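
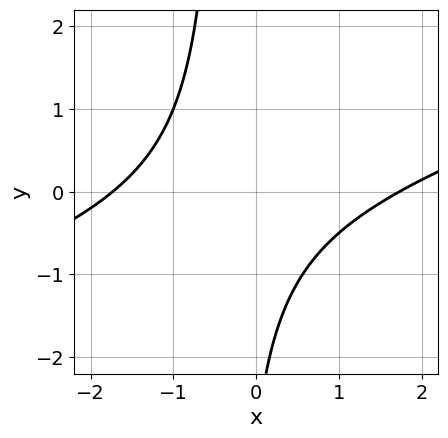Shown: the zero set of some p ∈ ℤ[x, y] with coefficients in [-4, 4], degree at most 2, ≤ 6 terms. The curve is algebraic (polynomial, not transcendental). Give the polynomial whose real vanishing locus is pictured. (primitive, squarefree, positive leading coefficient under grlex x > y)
(a) The degree is 2 — the shape is more complex than any degree-1 curve.
(b) Observable constraints: it misses every integer gridline on the y-axis.
(c) Assembling these constraints gives the stated polynomial.

x^2 - 3*x*y - y - 3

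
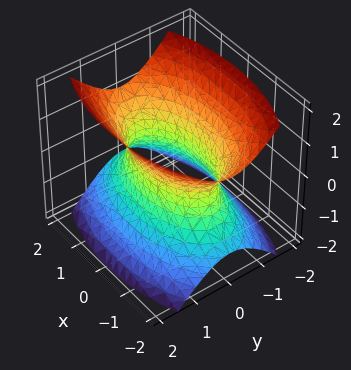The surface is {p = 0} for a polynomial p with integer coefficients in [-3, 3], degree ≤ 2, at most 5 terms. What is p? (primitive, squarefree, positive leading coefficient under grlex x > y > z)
(a) The degree is 2 — one connected sheet with a waist; a quadric.
(b) Symmetries: mirror symmetry y ↦ −y ⇒ only even powers of y; it's symmetric under z → −z, forcing even powers of z; mirror symmetry x ↦ −x ⇒ only even powers of x.
(c) Against the integer gridlines: no z-intercept at any integer in the box.
(d) Fitting integer coefficients to these (and the overall shape) gives p.

x^2 + 3*y^2 - 2*z^2 - 2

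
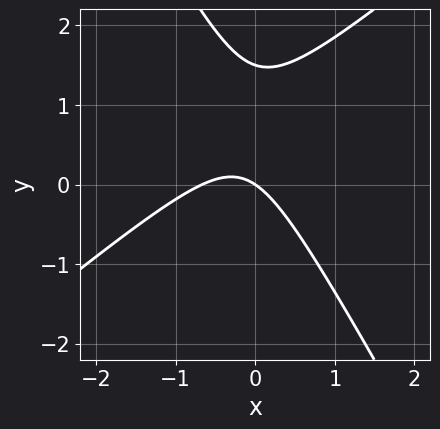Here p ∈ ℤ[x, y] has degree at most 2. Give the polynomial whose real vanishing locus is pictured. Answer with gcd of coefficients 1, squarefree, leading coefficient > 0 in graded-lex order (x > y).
3*x^2 - 2*x*y - 2*y^2 + 2*x + 3*y

The degree is 2 — a generic line meets the curve in up to 2 points.
From the axis intercepts and sections: one y-axis crossing is at y = 0; it meets the x-axis at x = 0 (among the integer gridlines).
Assembling these constraints gives the stated polynomial.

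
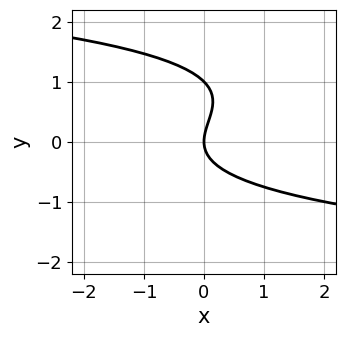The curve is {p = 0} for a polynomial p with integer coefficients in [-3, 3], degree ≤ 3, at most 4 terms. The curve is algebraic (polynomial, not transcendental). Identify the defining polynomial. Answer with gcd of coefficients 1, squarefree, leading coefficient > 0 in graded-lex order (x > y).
y^3 - y^2 + x

(a) Degree: no degree-2 curve has this shape, so deg p = 3.
(b) Against the integer gridlines: among the integer gridlines, it crosses the y-axis at y ∈ {0, 1}; it meets the x-axis at x = 0 (among the integer gridlines).
(c) Matching integer coefficients to the picture gives p.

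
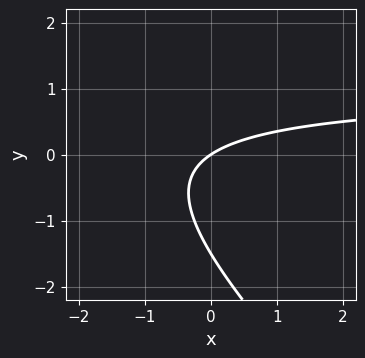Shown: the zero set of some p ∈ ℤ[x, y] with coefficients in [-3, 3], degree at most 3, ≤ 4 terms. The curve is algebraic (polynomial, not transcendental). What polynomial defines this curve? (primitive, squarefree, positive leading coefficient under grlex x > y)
1. The degree is 2 — no degree-1 curve has this shape.
2. From the axis intercepts and sections: it crosses the y-axis at the gridline y = 0; it meets the x-axis at x = 0 (among the integer gridlines).
3. Fitting integer coefficients to these (and the overall shape) gives p.

2*x*y + 2*y^2 - 2*x + 3*y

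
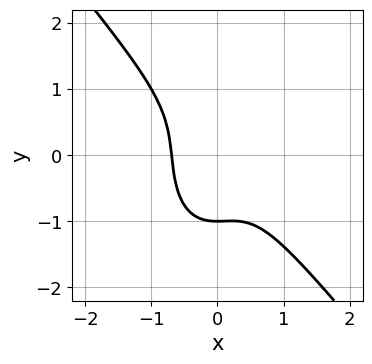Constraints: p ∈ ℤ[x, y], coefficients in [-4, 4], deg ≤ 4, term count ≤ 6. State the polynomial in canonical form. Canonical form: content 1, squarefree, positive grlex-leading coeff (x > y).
3*x^3 + x^2*y + y^3 + 1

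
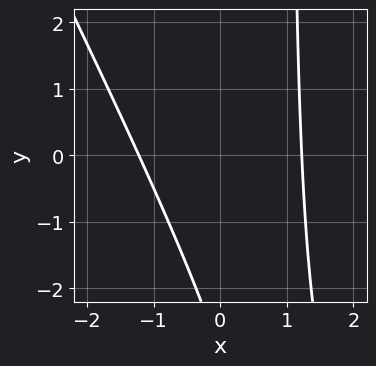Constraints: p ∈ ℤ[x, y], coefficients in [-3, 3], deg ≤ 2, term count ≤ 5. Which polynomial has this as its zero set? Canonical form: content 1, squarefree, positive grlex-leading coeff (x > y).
2*x^2 + x*y - y - 3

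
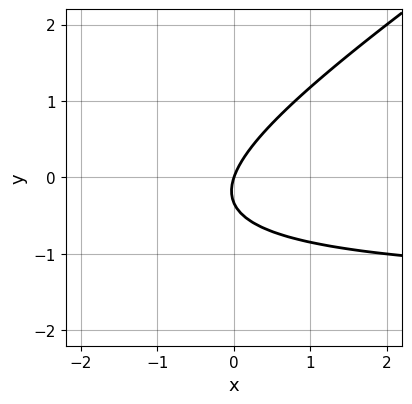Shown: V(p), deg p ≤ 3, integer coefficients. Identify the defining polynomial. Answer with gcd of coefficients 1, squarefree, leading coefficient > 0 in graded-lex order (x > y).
2*x*y - 3*y^2 + 3*x - y

First, the degree is 2 — the shape is more complex than any degree-1 curve.
Then, checking where it meets the axes: it crosses the x-axis at the gridline x = 0; it meets the y-axis at y = 0 (among the integer gridlines).
Finally, putting this together gives p.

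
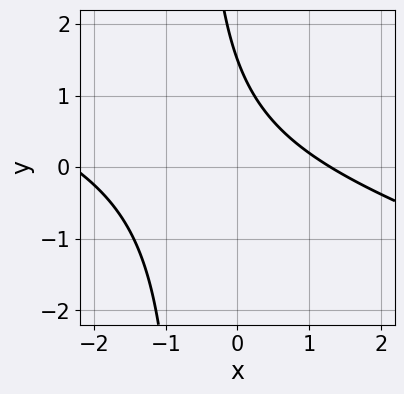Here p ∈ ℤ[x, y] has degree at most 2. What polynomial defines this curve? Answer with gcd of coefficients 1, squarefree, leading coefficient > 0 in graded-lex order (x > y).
x^2 + 3*x*y + x + 2*y - 3

Degree: the shape is more complex than any degree-1 curve, so deg p = 2.
The integer polynomial consistent with all of this is the stated p.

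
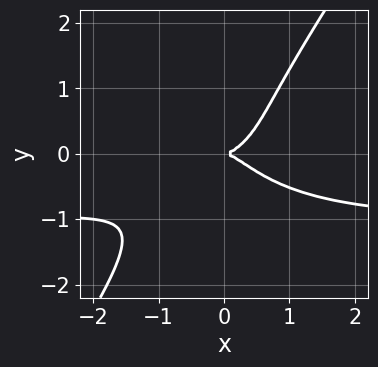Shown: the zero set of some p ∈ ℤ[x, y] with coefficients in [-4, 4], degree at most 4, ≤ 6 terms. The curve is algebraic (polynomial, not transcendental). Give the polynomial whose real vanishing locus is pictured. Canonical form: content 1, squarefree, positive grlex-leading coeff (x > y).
The degree is 4 — a generic line meets the curve in up to 4 points.
Observable constraints: it meets the y-axis at y = 0 (among the integer gridlines); it meets the x-axis at x = 0 (among the integer gridlines).
Together with the visible shape, these determine p as stated.

x^3*y + x*y^3 - y^4 + x^3 - y^2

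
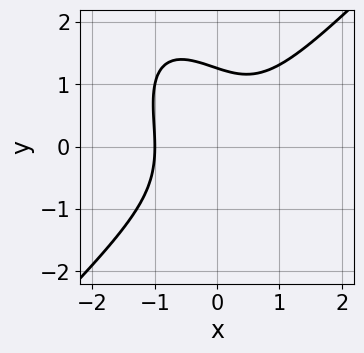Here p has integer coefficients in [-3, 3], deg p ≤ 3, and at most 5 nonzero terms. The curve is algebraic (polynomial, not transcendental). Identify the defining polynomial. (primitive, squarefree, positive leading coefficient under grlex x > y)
2*x^3 - x*y^2 - y^3 + 2

(a) Degree: no degree-2 curve has this shape, so deg p = 3.
(b) Against the integer gridlines: one x-axis crossing is at x = -1.
(c) Fitting integer coefficients to these (and the overall shape) gives p.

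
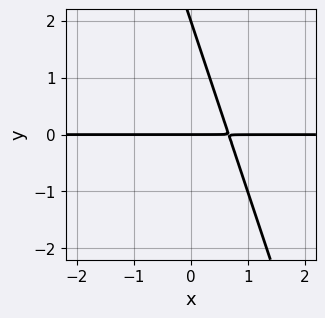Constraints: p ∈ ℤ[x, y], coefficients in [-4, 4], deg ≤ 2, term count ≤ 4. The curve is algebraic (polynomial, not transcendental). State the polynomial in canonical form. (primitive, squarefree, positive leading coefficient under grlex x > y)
3*x*y + y^2 - 2*y

1. deg p = 2.
2. Reading off the gridlines: the visible x-axis segment lies entirely on the curve; among the integer gridlines, it crosses the y-axis at y ∈ {0, 2}.
3. Matching integer coefficients to the picture gives p.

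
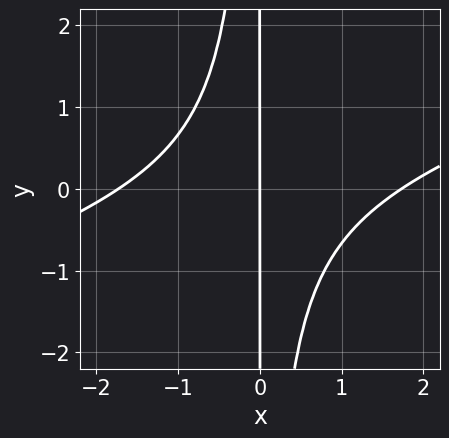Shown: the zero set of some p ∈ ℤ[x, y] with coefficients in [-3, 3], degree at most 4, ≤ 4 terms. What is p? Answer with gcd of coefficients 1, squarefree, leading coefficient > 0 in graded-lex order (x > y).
First, deg p = 3. The shape is more complex than any degree-2 curve.
Next, against the integer gridlines: every point of the y-axis in the box is on the curve; it meets the x-axis at x = 0 (among the integer gridlines).
Finally, together with the visible shape, these determine p as stated.

x^3 - 3*x^2*y - 3*x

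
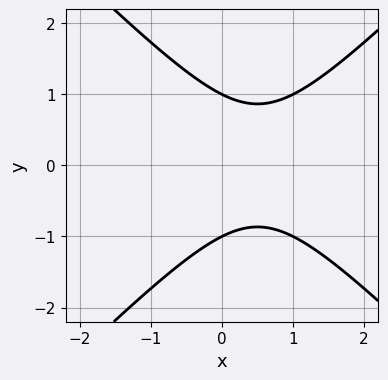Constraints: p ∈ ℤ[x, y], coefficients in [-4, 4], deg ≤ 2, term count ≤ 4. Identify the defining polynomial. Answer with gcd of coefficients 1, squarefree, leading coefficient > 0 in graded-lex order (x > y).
Degree: the shape is more complex than any degree-1 curve, so deg p = 2.
Symmetries: mirror symmetry y ↦ −y ⇒ only even powers of y.
Reading off the gridlines: among the integer gridlines, it crosses the y-axis at y ∈ {-1, 1}; no x-intercept at any integer in the box.
Matching integer coefficients to the picture gives p.

x^2 - y^2 - x + 1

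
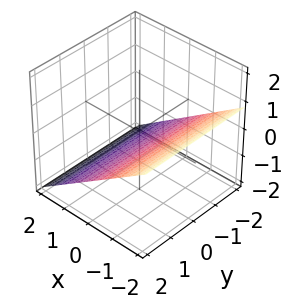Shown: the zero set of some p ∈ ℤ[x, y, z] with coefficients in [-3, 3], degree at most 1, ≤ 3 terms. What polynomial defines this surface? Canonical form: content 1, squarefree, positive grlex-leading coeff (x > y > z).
2*x + 3*z + 2

1. The degree is 1 — every cross-section is a straight line — this is a plane.
2. Checking where it meets the axes: the surface avoids every integer y-axis point in the box; it meets the x-axis at x = -1 (among the integer gridlines).
3. Matching integer coefficients to the picture gives p.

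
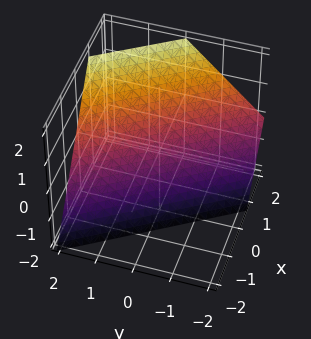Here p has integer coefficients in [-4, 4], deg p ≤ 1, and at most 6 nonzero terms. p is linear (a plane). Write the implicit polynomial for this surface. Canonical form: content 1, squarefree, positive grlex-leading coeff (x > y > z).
3*x + 2*y - 2*z - 2

deg p = 1.
From the visible intercepts: it crosses the z-axis at the gridline z = -1; it meets the y-axis at y = 1 (among the integer gridlines).
Fitting integer coefficients to these (and the overall shape) gives p.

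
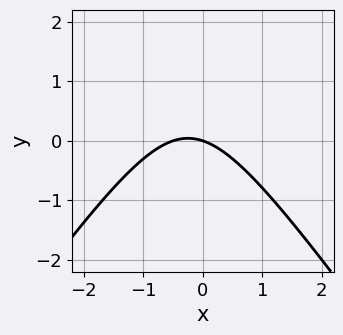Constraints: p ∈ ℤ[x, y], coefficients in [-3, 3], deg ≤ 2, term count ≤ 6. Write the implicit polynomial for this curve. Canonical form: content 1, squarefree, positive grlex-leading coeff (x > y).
1. Degree: no degree-1 curve has this shape, so deg p = 2.
2. Checking where it meets the axes: it meets the x-axis at x = 0 (among the integer gridlines); it meets the y-axis at y = 0 (among the integer gridlines).
3. The integer polynomial consistent with all of this is the stated p.

2*x^2 - y^2 + x + 3*y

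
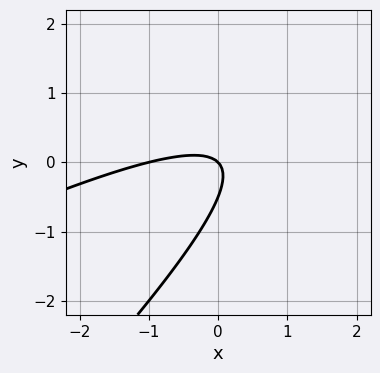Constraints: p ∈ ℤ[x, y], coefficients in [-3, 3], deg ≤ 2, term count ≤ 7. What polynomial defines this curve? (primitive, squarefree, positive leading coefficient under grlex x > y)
x^2 - 3*x*y + 2*y^2 + x + y

(a) Degree: no degree-1 curve has this shape, so deg p = 2.
(b) Reading off the gridlines: one y-axis crossing is at y = 0; the x-axis gridline crossings are at x ∈ {-1, 0}.
(c) These observations pin down the coefficients.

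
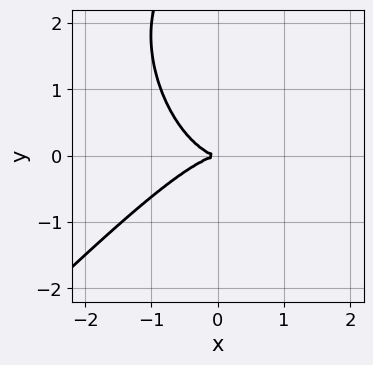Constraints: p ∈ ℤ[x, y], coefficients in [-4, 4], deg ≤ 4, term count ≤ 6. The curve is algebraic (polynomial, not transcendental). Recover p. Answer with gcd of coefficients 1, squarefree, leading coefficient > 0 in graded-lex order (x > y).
2*x^3 - x^2*y - y^3 + 3*y^2

First, deg p = 3. The shape is more complex than any degree-2 curve.
Next, against the integer gridlines: one x-axis crossing is at x = 0; one y-axis crossing is at y = 0.
Finally, fitting integer coefficients to these (and the overall shape) gives p.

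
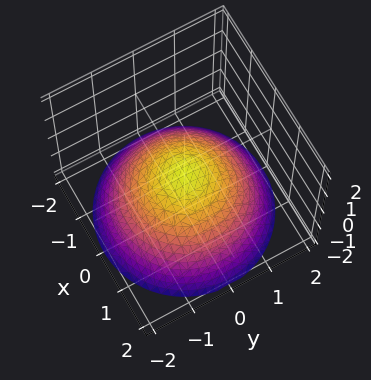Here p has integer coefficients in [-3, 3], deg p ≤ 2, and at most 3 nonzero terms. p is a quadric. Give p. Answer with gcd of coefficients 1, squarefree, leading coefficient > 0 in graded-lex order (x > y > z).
deg p = 2. A single bowl opening along one axis; a quadric.
Symmetries: rotational symmetry about the z-axis ⇒ p depends on x, y only through x² + y².
Checking where it meets the axes: it meets the y-axis at y = 0 (among the integer gridlines); one x-axis crossing is at x = 0; a circular section at z = -1 has radius between 1 and 2; it crosses the z-axis at the gridline z = 0.
Assembling these constraints gives the stated polynomial.

x^2 + y^2 + 2*z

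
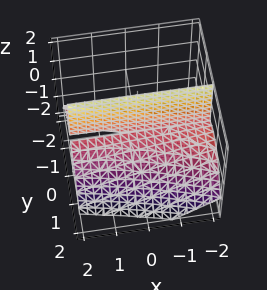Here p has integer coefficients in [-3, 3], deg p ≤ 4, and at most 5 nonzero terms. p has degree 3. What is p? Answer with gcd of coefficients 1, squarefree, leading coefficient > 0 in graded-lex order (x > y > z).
The degree is 3 — a generic line meets the surface in up to 3 points.
Reading off the gridlines: one y-axis crossing is at y = 0; the visible z-axis segment lies entirely on the surface; the visible x-axis segment lies entirely on the surface.
The integer polynomial consistent with all of this is the stated p.

x*y^2 + 2*y^3 + 3*y*z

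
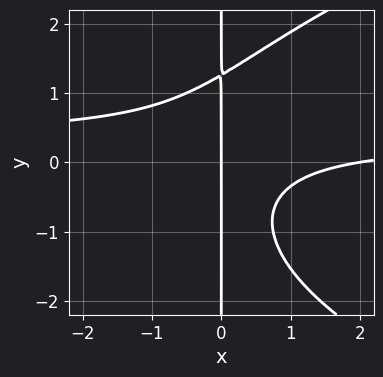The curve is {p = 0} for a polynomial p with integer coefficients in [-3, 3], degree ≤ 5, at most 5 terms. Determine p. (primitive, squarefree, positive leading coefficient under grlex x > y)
1. Degree: a generic line meets the curve in up to 4 points, so deg p = 4.
2. Checking where it meets the axes: the visible y-axis segment lies entirely on the curve; the x-axis gridline crossings are at x ∈ {0, 2}.
3. Assembling these constraints gives the stated polynomial.

x*y^3 - 3*x^2*y + x^2 - 2*x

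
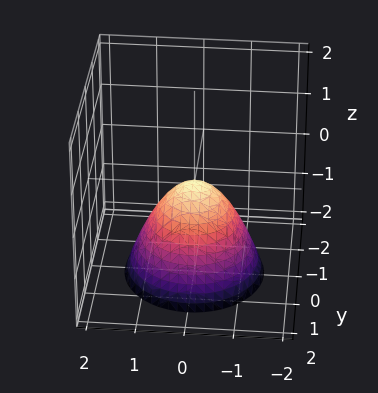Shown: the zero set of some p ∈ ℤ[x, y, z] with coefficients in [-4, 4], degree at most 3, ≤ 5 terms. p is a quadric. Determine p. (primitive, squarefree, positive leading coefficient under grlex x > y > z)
x^2 + y^2 + z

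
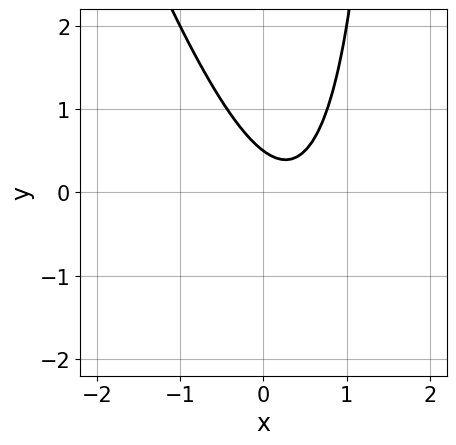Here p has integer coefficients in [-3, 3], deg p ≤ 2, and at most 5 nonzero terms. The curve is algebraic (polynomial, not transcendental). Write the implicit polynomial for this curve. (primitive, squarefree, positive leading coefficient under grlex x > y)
First, the degree is 2 — no degree-1 curve has this shape.
Then, reading off the gridlines: no x-intercept at any integer in the box.
Finally, these observations pin down the coefficients.

3*x^2 + x*y - 2*x - 2*y + 1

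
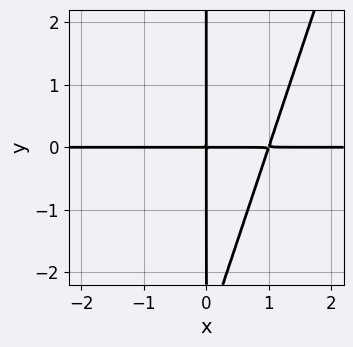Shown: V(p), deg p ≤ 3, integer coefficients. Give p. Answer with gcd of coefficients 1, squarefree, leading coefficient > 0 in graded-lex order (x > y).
(a) The degree is 3 — a generic line meets the curve in up to 3 points.
(b) Observable constraints: the visible x-axis segment lies entirely on the curve; every point of the y-axis in the box is on the curve.
(c) These observations pin down the coefficients.

3*x^2*y - x*y^2 - 3*x*y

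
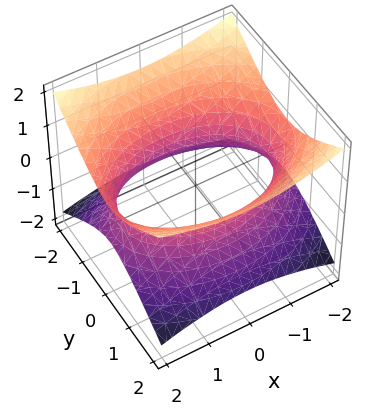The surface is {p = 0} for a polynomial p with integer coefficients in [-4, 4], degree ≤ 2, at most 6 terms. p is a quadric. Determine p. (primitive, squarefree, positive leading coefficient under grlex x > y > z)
x^2 + 2*y^2 - 3*z^2 - 3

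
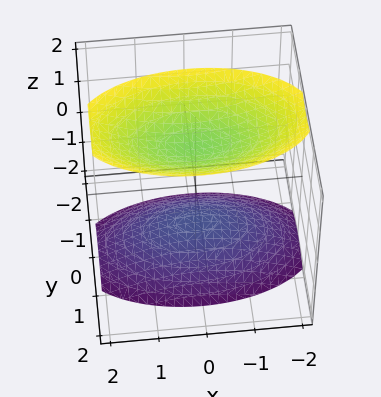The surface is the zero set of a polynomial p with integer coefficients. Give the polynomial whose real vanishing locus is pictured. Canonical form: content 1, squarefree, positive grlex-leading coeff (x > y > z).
I count 2 distinct pieces. Treating them together as one polynomial.
The degree is 2 — two sheets facing apart; a quadric.
Symmetries: it's symmetric under x → −x, forcing even powers of x; it's symmetric under y → −y, forcing even powers of y; mirror symmetry z ↦ −z ⇒ only even powers of z.
Checking where it meets the axes: it misses every integer gridline on the y-axis; it misses every integer gridline on the x-axis.
Together with the visible shape, these determine p as stated.

x^2 + 3*y^2 - 2*z^2 + 3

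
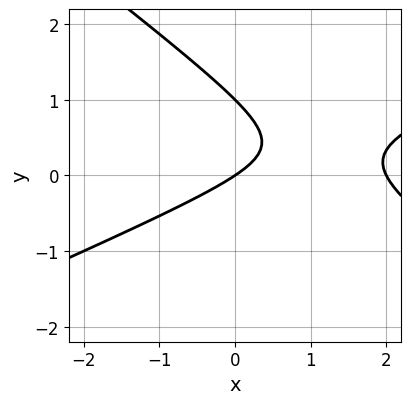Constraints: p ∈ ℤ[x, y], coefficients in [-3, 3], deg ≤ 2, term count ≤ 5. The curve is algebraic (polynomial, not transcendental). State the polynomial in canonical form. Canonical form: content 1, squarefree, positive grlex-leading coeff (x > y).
x^2 - x*y - 3*y^2 - 2*x + 3*y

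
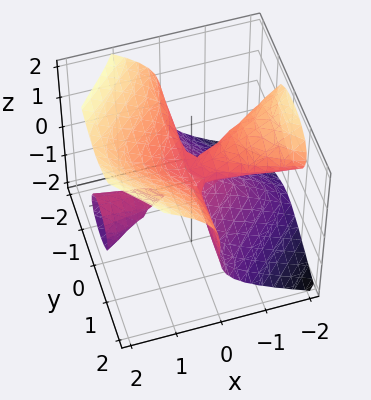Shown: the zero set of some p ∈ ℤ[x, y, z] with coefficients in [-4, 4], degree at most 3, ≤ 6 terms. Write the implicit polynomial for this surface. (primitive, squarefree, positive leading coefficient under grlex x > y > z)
x^2*z + 2*x*y^2 - 2*z^3 + z^2

(a) There are 2 components.
(b) deg p = 3.
(c) Reading off the gridlines: every point of the x-axis in the box is on the surface; every point of the y-axis in the box is on the surface.
(d) Fitting integer coefficients to these (and the overall shape) gives p.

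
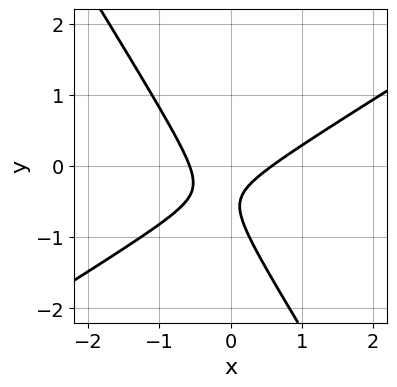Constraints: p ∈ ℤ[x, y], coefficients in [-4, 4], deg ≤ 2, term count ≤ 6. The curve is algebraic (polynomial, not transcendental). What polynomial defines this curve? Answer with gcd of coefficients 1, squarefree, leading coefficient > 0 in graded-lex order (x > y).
3*x^2 - 3*x*y - 3*y^2 - 3*y - 1

(a) The degree is 2 — the shape is more complex than any degree-1 curve.
(b) From the axis intercepts and sections: the curve avoids every integer y-axis point in the box.
(c) Assembling these constraints gives the stated polynomial.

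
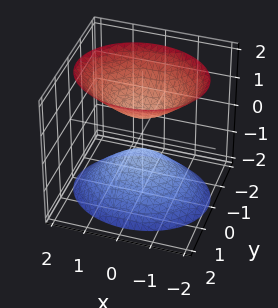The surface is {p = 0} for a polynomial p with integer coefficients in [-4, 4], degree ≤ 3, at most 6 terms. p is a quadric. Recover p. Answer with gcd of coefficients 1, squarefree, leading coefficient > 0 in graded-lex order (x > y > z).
2*x^2 + 3*y^2 - 2*z^2 + 1

First, I count 2 distinct pieces. They look like related sheets of one shape, so recover p as a whole.
Next, degree: two separate bowl-shaped sheets opening away from each other; a quadric, so deg p = 2.
Then, symmetries: mirror symmetry x ↦ −x ⇒ only even powers of x; it's symmetric under y → −y, forcing even powers of y; the z ↦ −z reflection is a symmetry, so z appears only in even powers.
Then, observable constraints: the surface avoids every integer y-axis point in the box; no x-intercept at any integer in the box.
Finally, putting this together gives p.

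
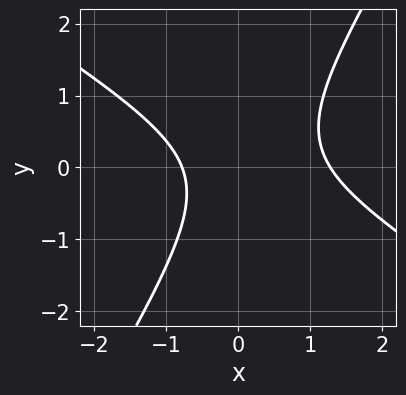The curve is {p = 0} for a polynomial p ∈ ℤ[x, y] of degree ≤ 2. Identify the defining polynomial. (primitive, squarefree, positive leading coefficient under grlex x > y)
1. Degree: no degree-1 curve has this shape, so deg p = 2.
2. Reading off the gridlines: no y-intercept at any integer in the box.
3. Together with the visible shape, these determine p as stated.

2*x^2 + 2*x*y - 2*y^2 - x - 2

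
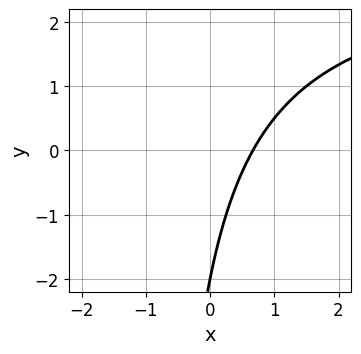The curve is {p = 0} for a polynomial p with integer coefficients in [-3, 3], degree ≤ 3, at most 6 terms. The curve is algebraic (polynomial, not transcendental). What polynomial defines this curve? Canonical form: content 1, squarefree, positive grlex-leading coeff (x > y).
x*y - 3*x + y + 2

Degree: no degree-1 curve has this shape, so deg p = 2.
From the visible intercepts: it meets the y-axis at y = -2 (among the integer gridlines).
Assembling these constraints gives the stated polynomial.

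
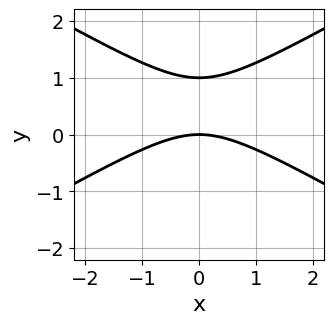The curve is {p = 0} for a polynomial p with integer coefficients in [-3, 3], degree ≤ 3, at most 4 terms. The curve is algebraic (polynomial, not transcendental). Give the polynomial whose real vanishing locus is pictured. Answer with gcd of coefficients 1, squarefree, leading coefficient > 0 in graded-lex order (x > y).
x^2 - 3*y^2 + 3*y

First, the degree is 2 — no degree-1 curve has this shape.
Then, symmetries: mirror symmetry x ↦ −x ⇒ only even powers of x.
Then, observable constraints: it crosses the x-axis at the gridline x = 0; the y-axis gridline crossings are at y ∈ {0, 1}.
Finally, matching integer coefficients to the picture gives p.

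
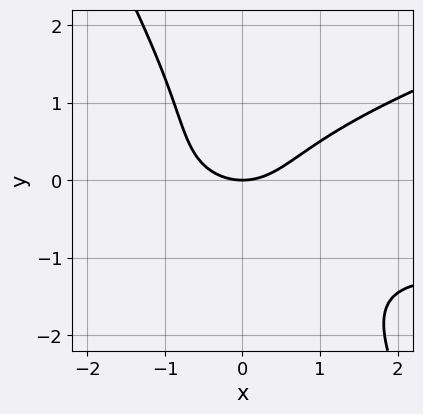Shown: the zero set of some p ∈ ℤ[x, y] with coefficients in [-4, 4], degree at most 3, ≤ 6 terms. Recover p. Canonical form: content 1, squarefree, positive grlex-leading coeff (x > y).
First, degree: a generic line meets the curve in up to 3 points, so deg p = 3.
Next, against the integer gridlines: it meets the x-axis at x = 0 (among the integer gridlines); it crosses the y-axis at the gridline y = 0.
Finally, solving for integer coefficients yields p as stated.

x^2*y - 3*x*y^2 - 2*y^3 + 2*x^2 - 3*y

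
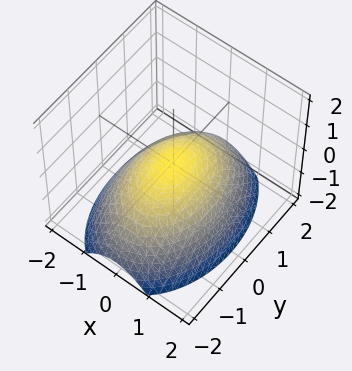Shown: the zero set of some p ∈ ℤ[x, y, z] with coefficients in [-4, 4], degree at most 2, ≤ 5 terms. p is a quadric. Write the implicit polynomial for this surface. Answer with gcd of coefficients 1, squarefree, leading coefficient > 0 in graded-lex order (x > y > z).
Degree: a paraboloid; a quadric, so deg p = 2.
Symmetries: the y ↦ −y reflection is a symmetry, so y appears only in even powers; it's symmetric under x → −x, forcing even powers of x.
Checking where it meets the axes: it meets the x-axis at x = 0 (among the integer gridlines); it crosses the y-axis at the gridline y = 0; it crosses the z-axis at the gridline z = 0.
Solving for integer coefficients yields p as stated.

2*x^2 + y^2 + 3*z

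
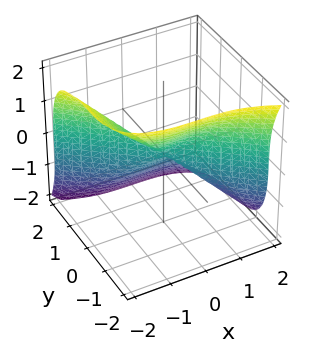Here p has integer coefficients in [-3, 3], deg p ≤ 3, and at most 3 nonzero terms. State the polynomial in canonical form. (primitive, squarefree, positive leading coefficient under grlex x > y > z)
x^3 + 2*y^3 + z^3

(a) The degree is 3 — a generic line meets the surface in up to 3 points.
(b) Checking where it meets the axes: one z-axis crossing is at z = 0; it meets the y-axis at y = 0 (among the integer gridlines); it meets the x-axis at x = 0 (among the integer gridlines).
(c) Putting this together gives p.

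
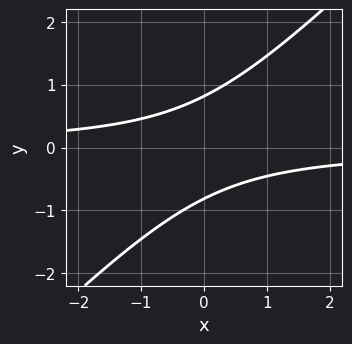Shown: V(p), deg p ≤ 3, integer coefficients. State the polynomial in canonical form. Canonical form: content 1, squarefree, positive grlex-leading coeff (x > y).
1. deg p = 2. No degree-1 curve has this shape.
2. From the visible intercepts: no x-intercept at any integer in the box.
3. Putting this together gives p.

3*x*y - 3*y^2 + 2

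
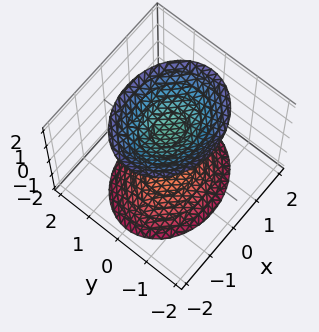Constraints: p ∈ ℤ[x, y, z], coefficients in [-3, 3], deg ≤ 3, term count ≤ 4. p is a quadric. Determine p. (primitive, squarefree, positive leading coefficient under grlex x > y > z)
2*x^2 + 3*y^2 - 2*z^2 + 3

The picture has 2 separate pieces.
deg p = 2.
Symmetries: it's symmetric under x → −x, forcing even powers of x; mirror symmetry z ↦ −z ⇒ only even powers of z; it's symmetric under y → −y, forcing even powers of y.
From the axis intercepts and sections: no y-intercept at any integer in the box; no x-intercept at any integer in the box.
The integer polynomial consistent with all of this is the stated p.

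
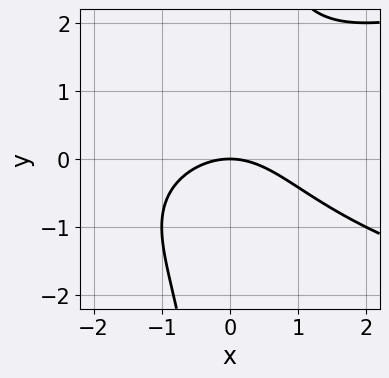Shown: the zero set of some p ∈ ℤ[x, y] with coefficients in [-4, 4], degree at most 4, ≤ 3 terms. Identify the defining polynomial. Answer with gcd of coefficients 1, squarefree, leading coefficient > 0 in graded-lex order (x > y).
x*y^2 - x^2 - 2*y

(a) Degree: no degree-2 curve has this shape, so deg p = 3.
(b) From the visible intercepts: one y-axis crossing is at y = 0; it meets the x-axis at x = 0 (among the integer gridlines).
(c) Together with the visible shape, these determine p as stated.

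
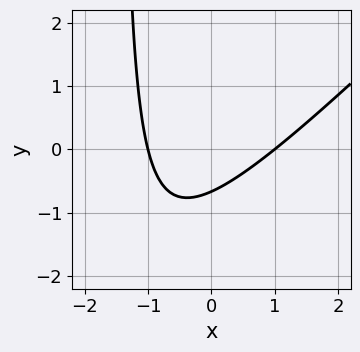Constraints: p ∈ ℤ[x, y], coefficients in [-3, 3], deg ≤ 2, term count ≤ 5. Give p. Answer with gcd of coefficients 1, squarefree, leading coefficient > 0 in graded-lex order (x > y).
deg p = 2. No degree-1 curve has this shape.
From the visible intercepts: among the integer gridlines, it crosses the x-axis at x ∈ {-1, 1}.
Matching integer coefficients to the picture gives p.

2*x^2 - 2*x*y - 3*y - 2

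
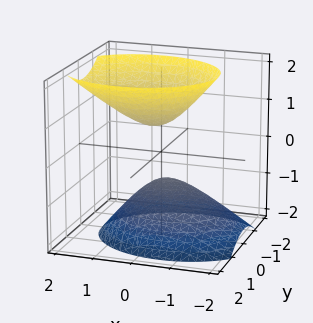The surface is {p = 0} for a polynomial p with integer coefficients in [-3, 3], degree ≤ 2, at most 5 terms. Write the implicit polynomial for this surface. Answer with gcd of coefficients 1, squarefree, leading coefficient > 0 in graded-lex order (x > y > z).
(a) There are 2 components. Treating them together as one polynomial.
(b) The degree is 2 — a generic line meets the surface in up to 2 points.
(c) From the axis intercepts and sections: it misses every integer gridline on the x-axis; it misses every integer gridline on the y-axis.
(d) Matching integer coefficients to the picture gives p.

2*x^2 - x*z + 3*y^2 - 2*z^2 + 1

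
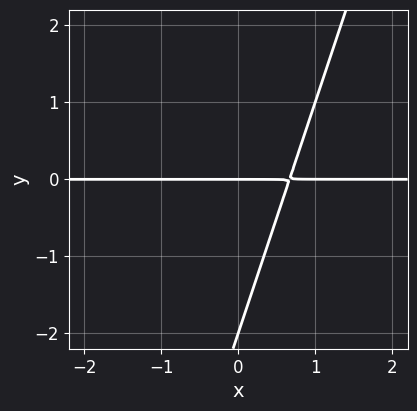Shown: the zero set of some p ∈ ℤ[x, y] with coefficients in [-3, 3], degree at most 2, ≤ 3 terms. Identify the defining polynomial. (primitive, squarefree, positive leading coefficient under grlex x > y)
First, degree: the shape is more complex than any degree-1 curve, so deg p = 2.
Next, from the visible intercepts: among the integer gridlines, it crosses the y-axis at y ∈ {-2, 0}; every point of the x-axis in the box is on the curve.
Finally, putting this together gives p.

3*x*y - y^2 - 2*y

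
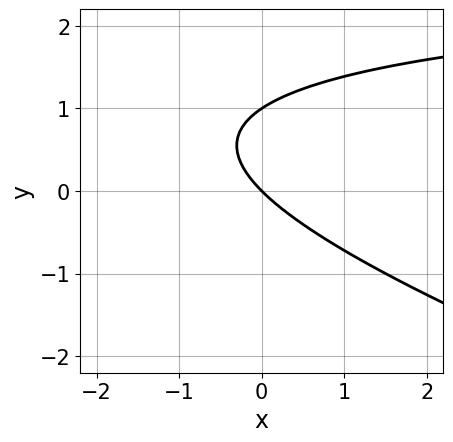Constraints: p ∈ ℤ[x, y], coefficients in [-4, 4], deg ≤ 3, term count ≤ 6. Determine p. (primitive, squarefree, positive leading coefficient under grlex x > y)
1. deg p = 2. A generic line meets the curve in up to 2 points.
2. From the visible intercepts: the y-axis gridline crossings are at y ∈ {0, 1}; it meets the x-axis at x = 0 (among the integer gridlines).
3. Assembling these constraints gives the stated polynomial.

x*y + 3*y^2 - 3*x - 3*y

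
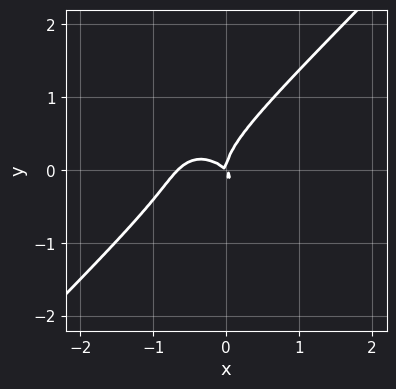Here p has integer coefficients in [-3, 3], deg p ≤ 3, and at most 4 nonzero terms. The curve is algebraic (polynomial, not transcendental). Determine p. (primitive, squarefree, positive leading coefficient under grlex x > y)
First, degree: no degree-2 curve has this shape, so deg p = 3.
Next, observable constraints: it crosses the y-axis at the gridline y = 0; one x-axis crossing is at x = 0.
Finally, together with the visible shape, these determine p as stated.

3*x^3 - 3*y^3 + 2*x^2 + 2*x*y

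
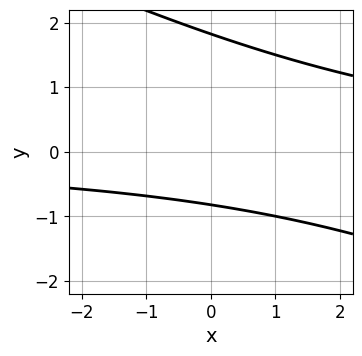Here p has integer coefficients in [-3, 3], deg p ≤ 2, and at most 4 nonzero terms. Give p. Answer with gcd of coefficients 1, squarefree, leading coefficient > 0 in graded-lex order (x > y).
1. The degree is 2 — a generic line meets the curve in up to 2 points.
2. Reading off the gridlines: the curve avoids every integer x-axis point in the box.
3. Matching integer coefficients to the picture gives p.

x*y + 2*y^2 - 2*y - 3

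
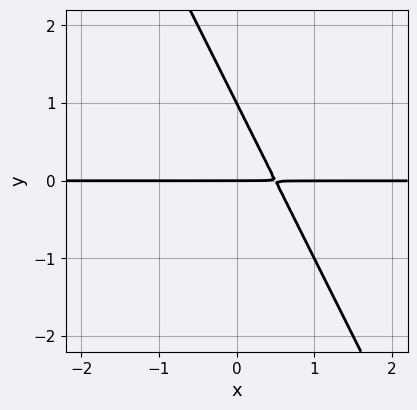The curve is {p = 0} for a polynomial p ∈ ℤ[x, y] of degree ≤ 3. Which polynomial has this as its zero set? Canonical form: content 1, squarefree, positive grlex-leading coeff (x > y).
2*x*y + y^2 - y

Degree: the shape is more complex than any degree-1 curve, so deg p = 2.
Checking where it meets the axes: among the integer gridlines, it crosses the y-axis at y ∈ {0, 1}; the visible x-axis segment lies entirely on the curve.
Together with the visible shape, these determine p as stated.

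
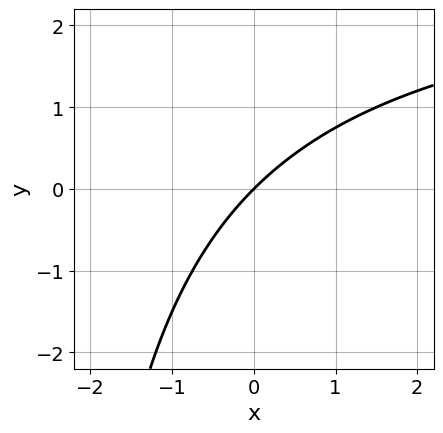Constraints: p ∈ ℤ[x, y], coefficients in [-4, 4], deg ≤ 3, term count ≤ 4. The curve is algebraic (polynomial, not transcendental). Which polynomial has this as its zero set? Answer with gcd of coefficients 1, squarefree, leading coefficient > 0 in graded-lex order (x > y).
x*y - 3*x + 3*y

(a) Degree: no degree-1 curve has this shape, so deg p = 2.
(b) From the visible intercepts: it crosses the x-axis at the gridline x = 0; it crosses the y-axis at the gridline y = 0.
(c) Fitting integer coefficients to these (and the overall shape) gives p.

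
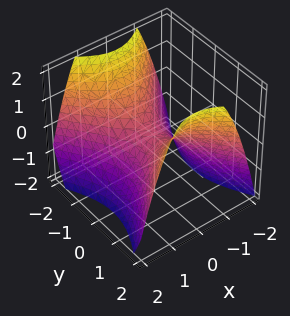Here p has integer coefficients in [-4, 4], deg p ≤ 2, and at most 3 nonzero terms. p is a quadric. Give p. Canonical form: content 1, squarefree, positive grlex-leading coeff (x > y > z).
3*x^2 - 2*y^2 + 3*z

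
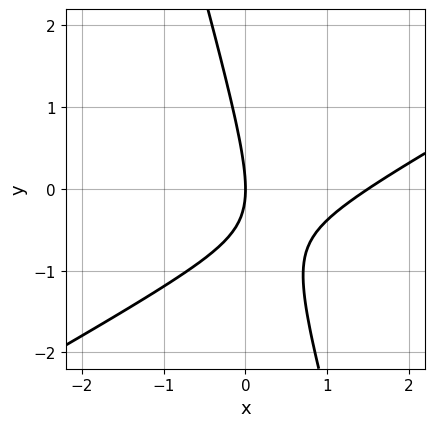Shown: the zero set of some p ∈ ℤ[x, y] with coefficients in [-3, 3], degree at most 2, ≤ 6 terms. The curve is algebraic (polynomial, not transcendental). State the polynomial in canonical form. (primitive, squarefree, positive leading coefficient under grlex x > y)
2*x^2 - 3*x*y - y^2 - 3*x

1. The degree is 2 — the shape is more complex than any degree-1 curve.
2. Reading off the gridlines: it meets the x-axis at x = 0 (among the integer gridlines); one y-axis crossing is at y = 0.
3. Matching integer coefficients to the picture gives p.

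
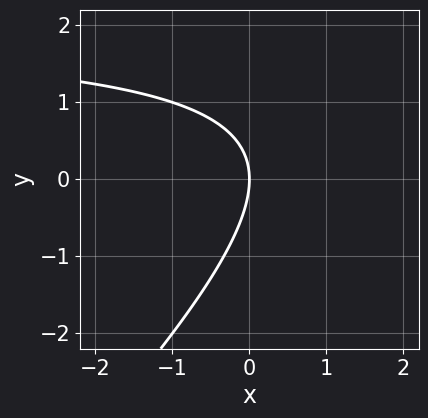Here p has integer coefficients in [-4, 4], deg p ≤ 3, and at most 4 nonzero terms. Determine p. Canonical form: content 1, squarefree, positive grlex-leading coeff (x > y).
x*y - y^2 - 2*x

(a) deg p = 2.
(b) Reading off the gridlines: it crosses the x-axis at the gridline x = 0; one y-axis crossing is at y = 0.
(c) These observations pin down the coefficients.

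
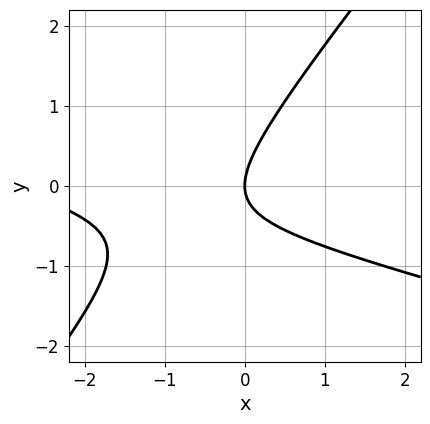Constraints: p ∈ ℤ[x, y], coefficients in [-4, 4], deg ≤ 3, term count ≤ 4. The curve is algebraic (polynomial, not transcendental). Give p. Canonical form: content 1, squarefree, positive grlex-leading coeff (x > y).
The degree is 2 — no degree-1 curve has this shape.
Checking where it meets the axes: it meets the x-axis at x = 0 (among the integer gridlines); it meets the y-axis at y = 0 (among the integer gridlines).
The integer polynomial consistent with all of this is the stated p.

x^2 + 3*x*y - 3*y^2 + 3*x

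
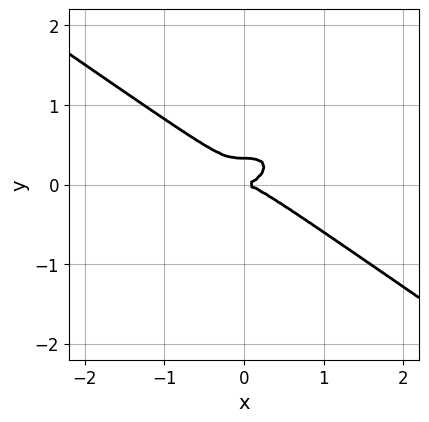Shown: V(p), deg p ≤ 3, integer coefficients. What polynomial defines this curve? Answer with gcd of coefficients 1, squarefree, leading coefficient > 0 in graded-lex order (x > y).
x^3 + 3*y^3 - y^2

(a) The degree is 3 — a generic line meets the curve in up to 3 points.
(b) Reading off the gridlines: one y-axis crossing is at y = 0; it crosses the x-axis at the gridline x = 0.
(c) Solving for integer coefficients yields p as stated.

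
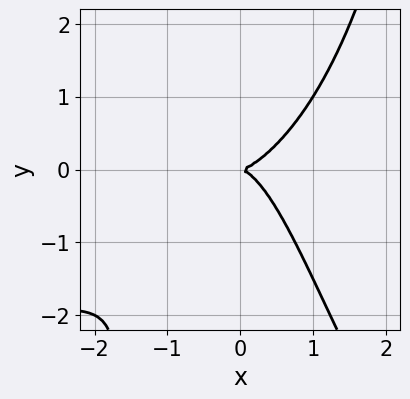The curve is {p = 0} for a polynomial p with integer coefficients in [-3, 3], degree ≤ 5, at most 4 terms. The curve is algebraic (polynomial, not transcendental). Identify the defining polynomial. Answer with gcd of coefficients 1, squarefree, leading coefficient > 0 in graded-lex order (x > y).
x^3*y + 3*x^3 - 2*x^2*y - 2*y^2

(a) Degree: the shape is more complex than any degree-3 curve, so deg p = 4.
(b) Reading off the gridlines: it crosses the y-axis at the gridline y = 0; it meets the x-axis at x = 0 (among the integer gridlines).
(c) Fitting integer coefficients to these (and the overall shape) gives p.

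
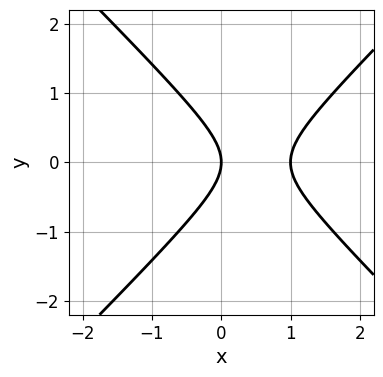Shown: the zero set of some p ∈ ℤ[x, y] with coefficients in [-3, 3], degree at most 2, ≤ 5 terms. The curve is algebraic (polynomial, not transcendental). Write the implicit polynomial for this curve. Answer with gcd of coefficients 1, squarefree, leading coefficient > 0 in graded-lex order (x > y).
x^2 - y^2 - x

Degree: no degree-1 curve has this shape, so deg p = 2.
Symmetries: mirror symmetry y ↦ −y ⇒ only even powers of y.
From the axis intercepts and sections: the x-axis gridline crossings are at x ∈ {0, 1}; it crosses the y-axis at the gridline y = 0.
Putting this together gives p.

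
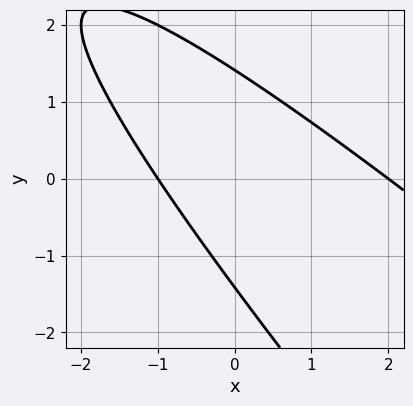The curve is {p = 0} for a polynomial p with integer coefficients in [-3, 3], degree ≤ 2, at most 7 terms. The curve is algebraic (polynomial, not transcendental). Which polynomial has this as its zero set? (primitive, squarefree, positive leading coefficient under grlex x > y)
(a) deg p = 2. The shape is more complex than any degree-1 curve.
(b) Checking where it meets the axes: the x-axis gridline crossings are at x ∈ {-1, 2}.
(c) Together with the visible shape, these determine p as stated.

x^2 + 2*x*y + y^2 - x - 2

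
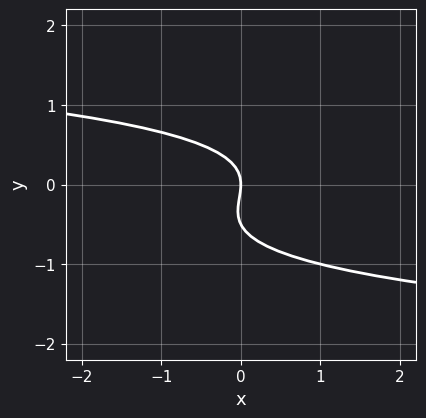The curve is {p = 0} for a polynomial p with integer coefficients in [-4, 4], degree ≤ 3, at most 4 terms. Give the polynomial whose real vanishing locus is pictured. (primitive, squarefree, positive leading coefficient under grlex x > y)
2*y^3 + y^2 + x

1. Degree: no degree-2 curve has this shape, so deg p = 3.
2. Checking where it meets the axes: one x-axis crossing is at x = 0; it meets the y-axis at y = 0 (among the integer gridlines).
3. Putting this together gives p.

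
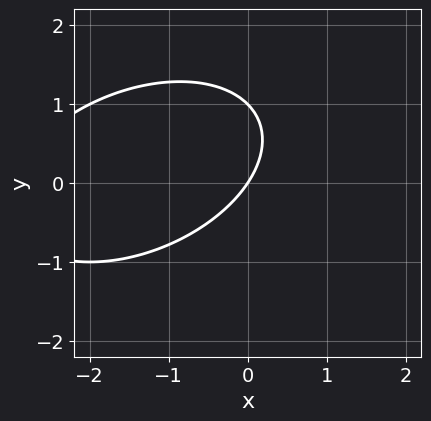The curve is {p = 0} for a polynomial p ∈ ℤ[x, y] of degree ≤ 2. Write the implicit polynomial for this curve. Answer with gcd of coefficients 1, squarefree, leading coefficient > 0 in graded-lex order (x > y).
(a) Degree: a generic line meets the curve in up to 2 points, so deg p = 2.
(b) Reading off the gridlines: it crosses the x-axis at the gridline x = 0; among the integer gridlines, it crosses the y-axis at y ∈ {0, 1}.
(c) The integer polynomial consistent with all of this is the stated p.

x^2 - x*y + 2*y^2 + 3*x - 2*y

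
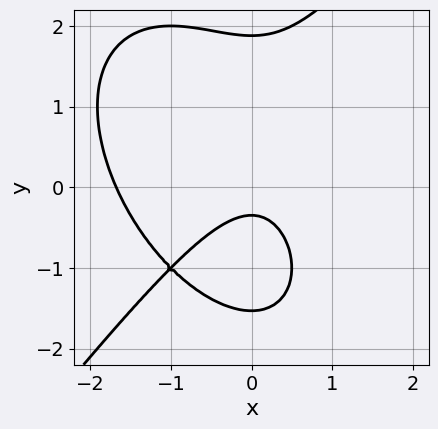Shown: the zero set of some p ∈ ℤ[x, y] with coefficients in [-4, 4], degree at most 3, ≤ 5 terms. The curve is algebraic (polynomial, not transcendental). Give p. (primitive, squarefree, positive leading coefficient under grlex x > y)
Degree: no degree-2 curve has this shape, so deg p = 3.
Putting this together gives p.

2*x^3 - y^3 + 3*x^2 + 3*y + 1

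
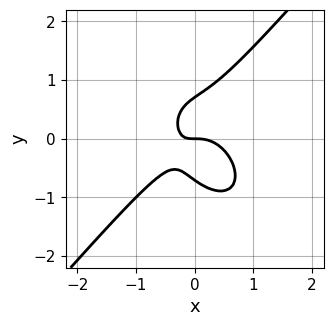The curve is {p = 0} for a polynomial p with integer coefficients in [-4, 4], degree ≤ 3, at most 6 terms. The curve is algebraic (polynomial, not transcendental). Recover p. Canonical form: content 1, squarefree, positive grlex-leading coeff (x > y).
3*x^3 - 2*y^3 + 2*x*y + y

deg p = 3. The shape is more complex than any degree-2 curve.
Reading off the gridlines: it crosses the x-axis at the gridline x = 0; it meets the y-axis at y = 0 (among the integer gridlines).
These observations pin down the coefficients.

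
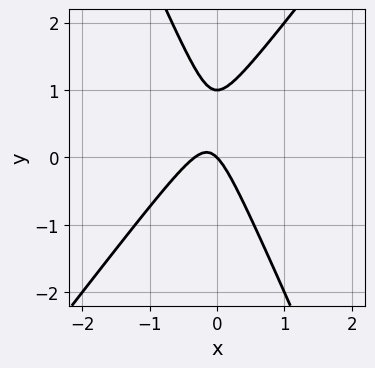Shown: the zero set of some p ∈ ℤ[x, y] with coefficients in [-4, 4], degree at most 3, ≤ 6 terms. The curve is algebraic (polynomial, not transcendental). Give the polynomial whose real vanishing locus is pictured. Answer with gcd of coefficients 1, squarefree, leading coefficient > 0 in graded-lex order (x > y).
3*x^2 - x*y - y^2 + x + y

(a) Degree: no degree-1 curve has this shape, so deg p = 2.
(b) Observable constraints: the y-axis gridline crossings are at y ∈ {0, 1}; it meets the x-axis at x = 0 (among the integer gridlines).
(c) The integer polynomial consistent with all of this is the stated p.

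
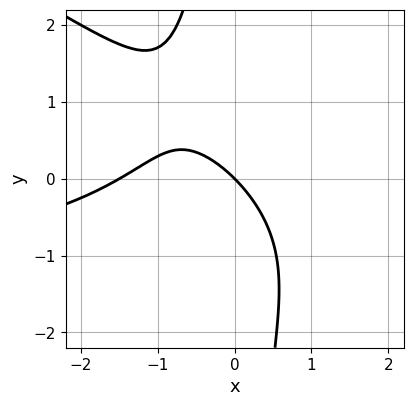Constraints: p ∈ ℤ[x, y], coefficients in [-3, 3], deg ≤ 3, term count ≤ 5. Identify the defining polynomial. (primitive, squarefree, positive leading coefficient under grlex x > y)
1. Degree: no degree-2 curve has this shape, so deg p = 3.
2. From the axis intercepts and sections: it meets the y-axis at y = 0 (among the integer gridlines); it crosses the x-axis at the gridline x = 0.
3. Matching integer coefficients to the picture gives p.

x^2*y + 2*x*y^2 + 2*x^2 + 3*x + 3*y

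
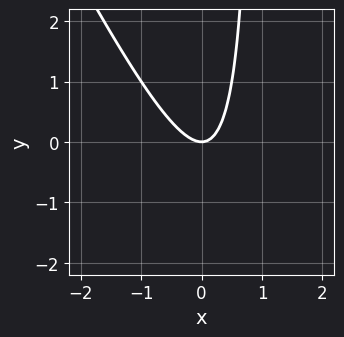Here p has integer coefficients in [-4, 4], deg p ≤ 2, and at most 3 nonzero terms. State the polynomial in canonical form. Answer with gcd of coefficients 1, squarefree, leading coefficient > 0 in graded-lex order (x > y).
2*x^2 + x*y - y

1. Degree: a generic line meets the curve in up to 2 points, so deg p = 2.
2. Checking where it meets the axes: one y-axis crossing is at y = 0; one x-axis crossing is at x = 0.
3. These observations pin down the coefficients.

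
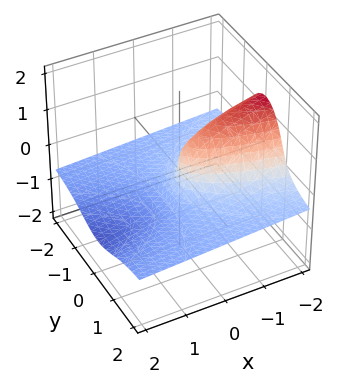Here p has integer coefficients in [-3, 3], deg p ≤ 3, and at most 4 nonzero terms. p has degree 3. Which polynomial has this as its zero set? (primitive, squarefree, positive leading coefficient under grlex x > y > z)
3*y^2*z + z^3 + 2*y^2 + x

Degree: no degree-2 surface has this shape, so deg p = 3.
Checking where it meets the axes: one z-axis crossing is at z = 0; it meets the x-axis at x = 0 (among the integer gridlines).
Putting this together gives p.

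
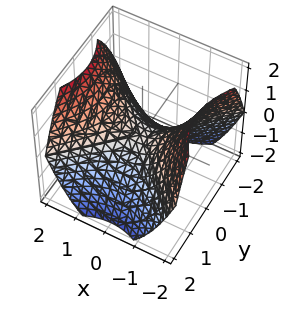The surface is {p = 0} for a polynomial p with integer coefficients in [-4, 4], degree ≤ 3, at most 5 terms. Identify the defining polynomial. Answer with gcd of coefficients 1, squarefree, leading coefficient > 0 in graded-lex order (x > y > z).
2*x^2 - 2*y^2 - 3*z

deg p = 2. A saddle surface; a quadric.
Symmetries: the y ↦ −y reflection is a symmetry, so y appears only in even powers; mirror symmetry x ↦ −x ⇒ only even powers of x.
Checking where it meets the axes: it crosses the y-axis at the gridline y = 0; it crosses the x-axis at the gridline x = 0.
These observations pin down the coefficients.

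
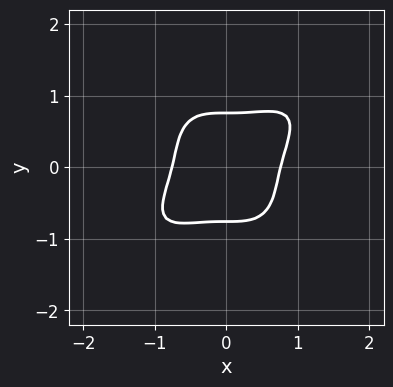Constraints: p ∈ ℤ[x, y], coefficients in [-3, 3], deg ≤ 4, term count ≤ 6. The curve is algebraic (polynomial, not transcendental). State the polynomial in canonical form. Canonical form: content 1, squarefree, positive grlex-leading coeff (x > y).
(a) The degree is 4 — the shape is more complex than any degree-3 curve.
(b) The integer polynomial consistent with all of this is the stated p.

3*x^4 - 3*x^3*y + 3*y^4 - 1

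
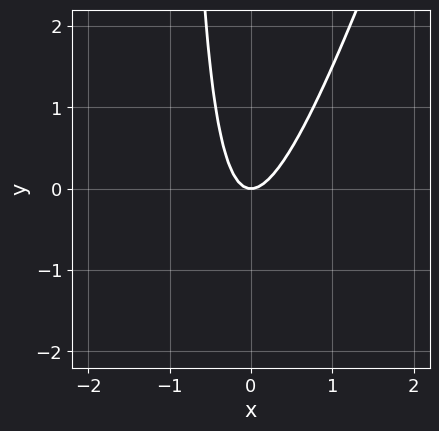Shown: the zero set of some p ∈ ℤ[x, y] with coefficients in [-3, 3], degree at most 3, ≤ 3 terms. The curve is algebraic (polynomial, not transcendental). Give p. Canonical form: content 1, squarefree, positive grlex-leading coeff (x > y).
First, the degree is 2 — no degree-1 curve has this shape.
Next, checking where it meets the axes: it meets the y-axis at y = 0 (among the integer gridlines); it crosses the x-axis at the gridline x = 0.
Finally, together with the visible shape, these determine p as stated.

3*x^2 - x*y - y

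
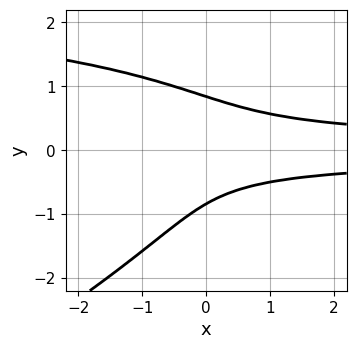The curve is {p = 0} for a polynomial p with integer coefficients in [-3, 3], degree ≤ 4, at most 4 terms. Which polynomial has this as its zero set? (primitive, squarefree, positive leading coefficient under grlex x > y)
First, deg p = 4.
Then, reading off the gridlines: the curve avoids every integer x-axis point in the box.
Finally, putting this together gives p.

x*y^3 - 2*y^4 - 3*x*y^2 + 1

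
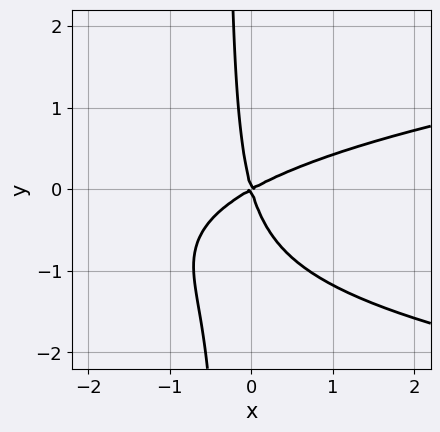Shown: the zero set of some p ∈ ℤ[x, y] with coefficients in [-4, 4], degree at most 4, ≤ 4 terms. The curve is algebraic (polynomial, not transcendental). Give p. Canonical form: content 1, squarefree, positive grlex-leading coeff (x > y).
3*x*y^2 - 2*x^2 + 3*x*y + y^2

First, the degree is 3 — no degree-2 curve has this shape.
Next, reading off the gridlines: it crosses the y-axis at the gridline y = 0; it crosses the x-axis at the gridline x = 0.
Finally, together with the visible shape, these determine p as stated.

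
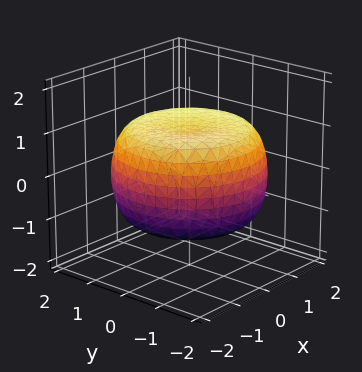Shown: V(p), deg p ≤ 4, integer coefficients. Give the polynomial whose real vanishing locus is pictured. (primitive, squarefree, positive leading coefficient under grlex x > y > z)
x^4 + 2*x^2*y^2 + y^4 - 2*x^2 - 2*y^2 + 3*z^2 - 3

deg p = 4. No degree-3 surface has this shape.
Symmetries: every cross-section ⟂ z is a circle, so x, y appear only via x² + y².
Against the integer gridlines: among the integer gridlines, it crosses the z-axis at z ∈ {-1, 1}; a circular section at z = 0 has radius between 1 and 2.
The integer polynomial consistent with all of this is the stated p.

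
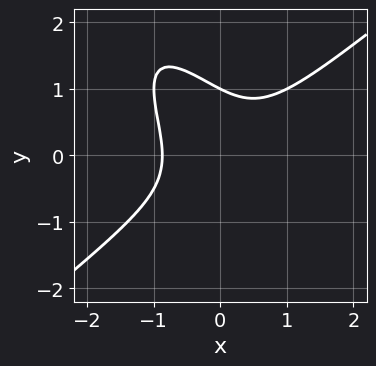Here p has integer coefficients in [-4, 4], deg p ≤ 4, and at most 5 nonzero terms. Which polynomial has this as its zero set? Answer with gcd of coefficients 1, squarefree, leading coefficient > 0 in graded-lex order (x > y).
(a) The degree is 3 — the shape is more complex than any degree-2 curve.
(b) From the axis intercepts and sections: one y-axis crossing is at y = 1.
(c) Matching integer coefficients to the picture gives p.

3*x^3 - 3*x*y^2 - 2*y^3 + 2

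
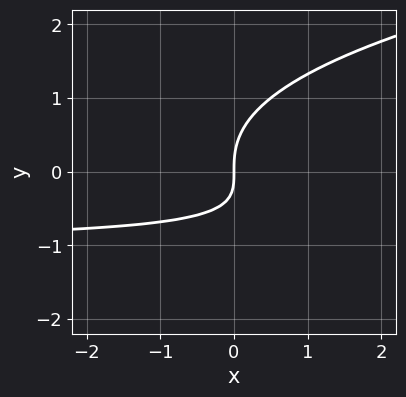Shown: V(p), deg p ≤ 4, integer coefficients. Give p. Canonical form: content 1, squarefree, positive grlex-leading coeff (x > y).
y^3 - x*y - x

(a) The degree is 3 — the shape is more complex than any degree-2 curve.
(b) Against the integer gridlines: it crosses the y-axis at the gridline y = 0; one x-axis crossing is at x = 0.
(c) Matching integer coefficients to the picture gives p.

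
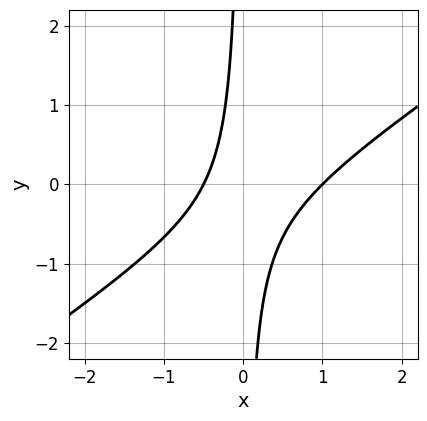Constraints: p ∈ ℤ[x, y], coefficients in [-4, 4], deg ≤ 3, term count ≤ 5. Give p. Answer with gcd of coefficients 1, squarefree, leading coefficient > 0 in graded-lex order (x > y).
First, the degree is 2 — no degree-1 curve has this shape.
Next, checking where it meets the axes: it meets the x-axis at x = 1 (among the integer gridlines); it misses every integer gridline on the y-axis.
Finally, matching integer coefficients to the picture gives p.

2*x^2 - 3*x*y - x - 1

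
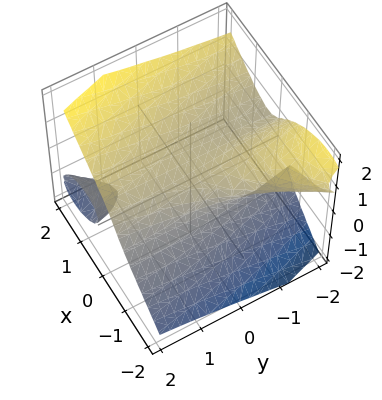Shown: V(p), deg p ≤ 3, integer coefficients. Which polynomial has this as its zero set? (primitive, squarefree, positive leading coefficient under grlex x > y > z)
There are 2 components. Treating them together as one polynomial.
Degree: a generic line meets the surface in up to 3 points, so deg p = 3.
Against the integer gridlines: it misses every integer gridline on the y-axis.
Together with the visible shape, these determine p as stated.

2*x^3 - x^2*y + 3*x*y*z - 3*z^3 + 1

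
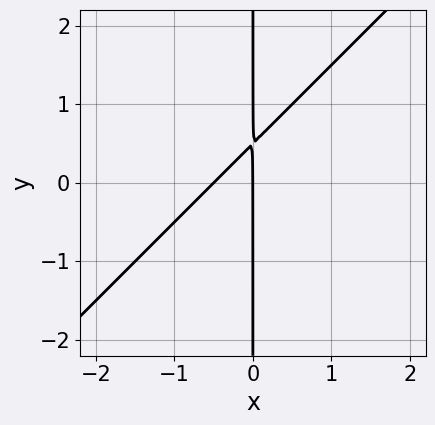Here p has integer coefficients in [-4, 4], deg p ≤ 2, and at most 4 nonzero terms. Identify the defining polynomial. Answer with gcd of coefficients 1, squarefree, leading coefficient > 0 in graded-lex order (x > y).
The degree is 2 — a generic line meets the curve in up to 2 points.
Observable constraints: it meets the x-axis at x = 0 (among the integer gridlines); every point of the y-axis in the box is on the curve.
Assembling these constraints gives the stated polynomial.

2*x^2 - 2*x*y + x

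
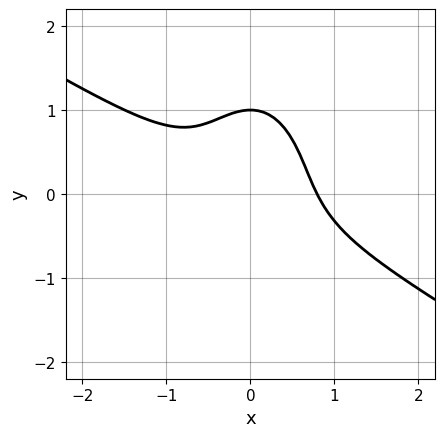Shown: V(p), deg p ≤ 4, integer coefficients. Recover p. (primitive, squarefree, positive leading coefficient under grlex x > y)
2*x^3 + 3*x^2*y + y^3 - 1

1. The degree is 3 — the shape is more complex than any degree-2 curve.
2. Observable constraints: it meets the y-axis at y = 1 (among the integer gridlines).
3. Solving for integer coefficients yields p as stated.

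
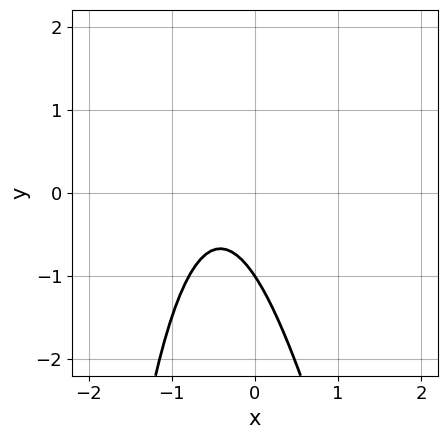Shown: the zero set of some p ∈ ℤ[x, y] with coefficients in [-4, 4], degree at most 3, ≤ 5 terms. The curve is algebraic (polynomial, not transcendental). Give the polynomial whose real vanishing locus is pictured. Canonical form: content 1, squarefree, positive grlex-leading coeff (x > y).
x^3 - 3*x^2 - 3*x - 2*y - 2

The degree is 3 — no degree-2 curve has this shape.
From the visible intercepts: it meets the y-axis at y = -1 (among the integer gridlines); no x-intercept at any integer in the box.
Together with the visible shape, these determine p as stated.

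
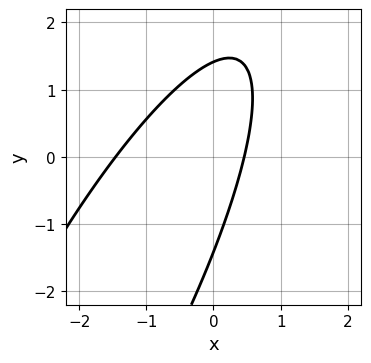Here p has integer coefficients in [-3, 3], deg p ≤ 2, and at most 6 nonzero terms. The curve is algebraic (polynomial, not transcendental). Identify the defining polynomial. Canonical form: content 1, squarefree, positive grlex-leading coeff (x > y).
3*x^2 - 3*x*y + y^2 + 3*x - 2

1. Degree: the shape is more complex than any degree-1 curve, so deg p = 2.
2. The integer polynomial consistent with all of this is the stated p.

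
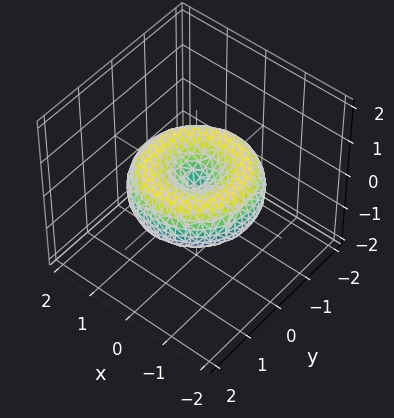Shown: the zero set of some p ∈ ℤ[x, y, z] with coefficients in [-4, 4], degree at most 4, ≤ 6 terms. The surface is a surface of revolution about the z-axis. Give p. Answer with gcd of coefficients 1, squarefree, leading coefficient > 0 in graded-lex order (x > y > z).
First, deg p = 4. The shape is more complex than any degree-3 surface.
Next, symmetries: rotational symmetry about the z-axis ⇒ p depends on x, y only through x² + y².
Then, against the integer gridlines: it meets the z-axis at z = 0 (among the integer gridlines); it meets the x-axis at x = 0 (among the integer gridlines); it meets the y-axis at y = 0 (among the integer gridlines).
Finally, the integer polynomial consistent with all of this is the stated p.

x^4 + 2*x^2*y^2 + y^4 - 2*x^2 - 2*y^2 + 3*z^2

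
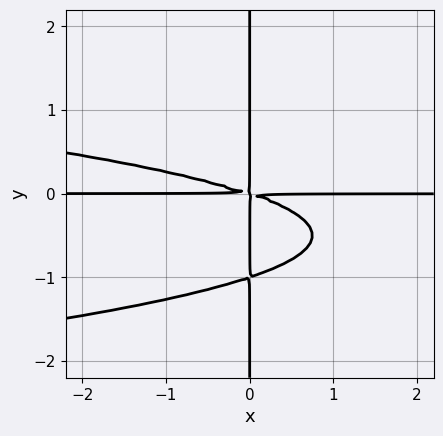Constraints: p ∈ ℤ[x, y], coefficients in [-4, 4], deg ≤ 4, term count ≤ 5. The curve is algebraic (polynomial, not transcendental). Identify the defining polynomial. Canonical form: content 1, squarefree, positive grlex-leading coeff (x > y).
First, degree: a generic line meets the curve in up to 4 points, so deg p = 4.
Then, reading off the gridlines: every point of the x-axis in the box is on the curve; the visible y-axis segment lies entirely on the curve.
Finally, putting this together gives p.

3*x*y^3 + x^2*y + 3*x*y^2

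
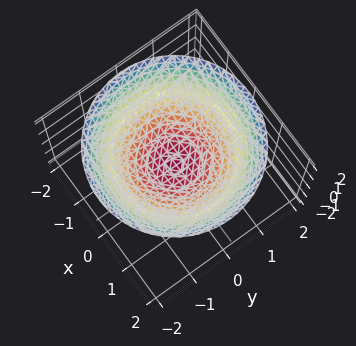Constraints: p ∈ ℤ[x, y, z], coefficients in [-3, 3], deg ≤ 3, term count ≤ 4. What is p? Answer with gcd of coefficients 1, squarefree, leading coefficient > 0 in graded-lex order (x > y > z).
x^2 + y^2 - 2*z

1. The degree is 2 — a single bowl opening along one axis; a quadric.
2. Symmetries: rotational symmetry about the z-axis ⇒ p depends on x, y only through x² + y².
3. Checking where it meets the axes: a circular section at z = 1 has radius between 1 and 2; one x-axis crossing is at x = 0; one z-axis crossing is at z = 0; it meets the y-axis at y = 0 (among the integer gridlines).
4. The integer polynomial consistent with all of this is the stated p.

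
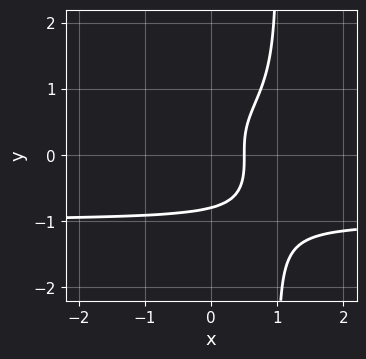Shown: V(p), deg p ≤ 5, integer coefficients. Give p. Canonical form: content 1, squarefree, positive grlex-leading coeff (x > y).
2*x*y^3 - 2*y^3 + 2*x - 1

1. Degree: the shape is more complex than any degree-3 curve, so deg p = 4.
2. Solving for integer coefficients yields p as stated.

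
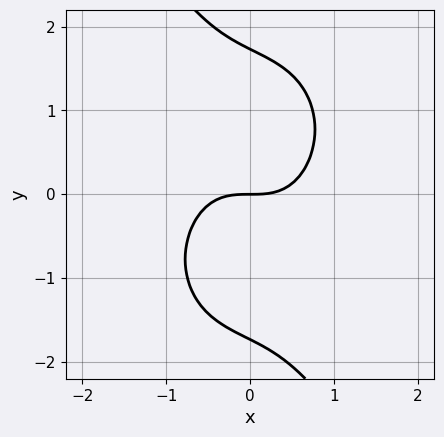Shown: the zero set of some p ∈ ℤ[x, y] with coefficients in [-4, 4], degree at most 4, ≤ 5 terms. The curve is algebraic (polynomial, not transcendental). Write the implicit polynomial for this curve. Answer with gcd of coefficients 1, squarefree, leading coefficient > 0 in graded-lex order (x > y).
3*x^3 + x*y^2 + y^3 - 3*y

Degree: no degree-2 curve has this shape, so deg p = 3.
From the axis intercepts and sections: it meets the x-axis at x = 0 (among the integer gridlines); it meets the y-axis at y = 0 (among the integer gridlines).
The integer polynomial consistent with all of this is the stated p.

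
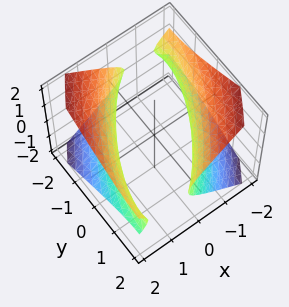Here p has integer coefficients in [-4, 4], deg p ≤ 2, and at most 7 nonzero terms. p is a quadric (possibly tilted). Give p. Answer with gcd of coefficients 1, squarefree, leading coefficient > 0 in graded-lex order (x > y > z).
2*x^2 - 2*x*y + y^2 - 3*z^2 - 3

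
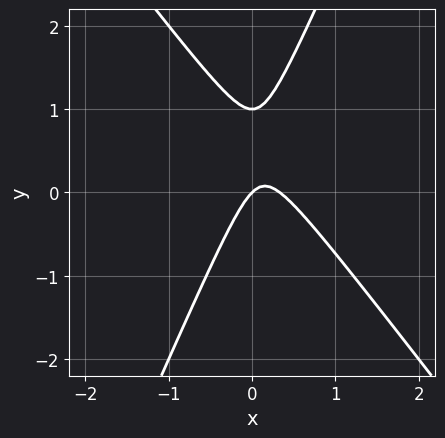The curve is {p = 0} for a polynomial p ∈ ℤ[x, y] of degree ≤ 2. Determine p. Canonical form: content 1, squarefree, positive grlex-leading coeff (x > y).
First, deg p = 2. A generic line meets the curve in up to 2 points.
Then, from the axis intercepts and sections: the y-axis gridline crossings are at y ∈ {0, 1}; it meets the x-axis at x = 0 (among the integer gridlines).
Finally, assembling these constraints gives the stated polynomial.

3*x^2 + x*y - y^2 - x + y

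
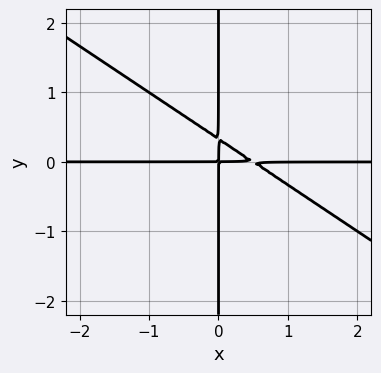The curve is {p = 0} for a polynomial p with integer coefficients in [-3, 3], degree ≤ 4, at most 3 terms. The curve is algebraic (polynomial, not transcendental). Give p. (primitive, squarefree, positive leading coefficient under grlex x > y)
First, the degree is 3 — a generic line meets the curve in up to 3 points.
Then, checking where it meets the axes: every point of the x-axis in the box is on the curve; every point of the y-axis in the box is on the curve.
Finally, putting this together gives p.

2*x^2*y + 3*x*y^2 - x*y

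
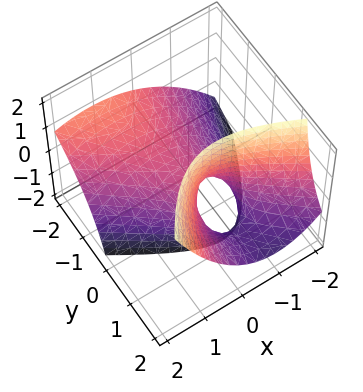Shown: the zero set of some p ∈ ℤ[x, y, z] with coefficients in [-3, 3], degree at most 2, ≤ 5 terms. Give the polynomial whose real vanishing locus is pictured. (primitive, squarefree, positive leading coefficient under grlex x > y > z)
First, the degree is 2 — no degree-1 surface has this shape.
Then, checking where it meets the axes: one x-axis crossing is at x = 0; it meets the y-axis at y = 0 (among the integer gridlines).
Finally, together with the visible shape, these determine p as stated.

2*x^2 + 2*x*y - y^2 - 3*y*z + 2*z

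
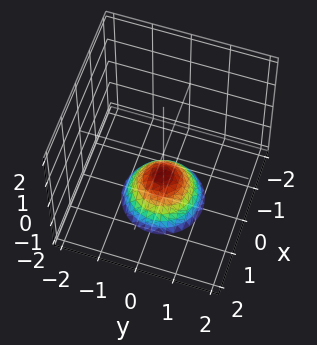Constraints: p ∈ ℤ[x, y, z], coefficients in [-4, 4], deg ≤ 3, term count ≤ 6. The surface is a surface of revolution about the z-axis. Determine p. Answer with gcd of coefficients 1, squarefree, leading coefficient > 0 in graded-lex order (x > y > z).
1. Degree: a generic line meets the surface in up to 2 points, so deg p = 2.
2. Symmetry: every cross-section ⟂ z is a circle, so x, y appear only via x² + y².
3. From the visible intercepts: no y-intercept at any integer in the box; the surface avoids every integer x-axis point in the box; a circular section at z = -2 has radius exactly 1.
4. Assembling these constraints gives the stated polynomial. Check: (0, 0, -1) on the z-axis lies on the surface, and p(0, 0, -1) = 0. ✓

x^2 + y^2 + z + 1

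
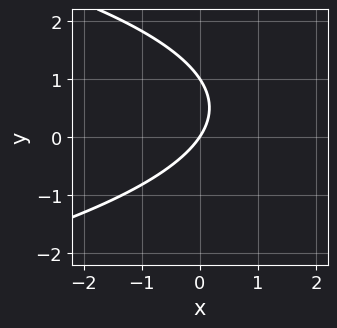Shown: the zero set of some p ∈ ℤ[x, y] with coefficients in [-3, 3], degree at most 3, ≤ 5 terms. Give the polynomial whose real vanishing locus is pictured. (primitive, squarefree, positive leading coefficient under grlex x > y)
2*y^2 + 3*x - 2*y

First, degree: a generic line meets the curve in up to 2 points, so deg p = 2.
Next, observable constraints: it meets the x-axis at x = 0 (among the integer gridlines); among the integer gridlines, it crosses the y-axis at y ∈ {0, 1}.
Finally, matching integer coefficients to the picture gives p.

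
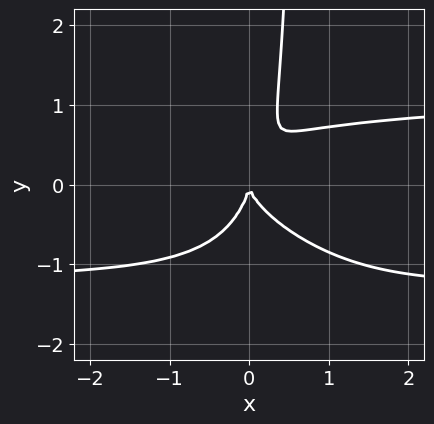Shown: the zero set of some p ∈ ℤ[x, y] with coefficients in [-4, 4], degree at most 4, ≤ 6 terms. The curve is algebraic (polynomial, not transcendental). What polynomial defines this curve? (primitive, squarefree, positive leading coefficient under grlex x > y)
deg p = 4. No degree-3 curve has this shape.
From the axis intercepts and sections: it crosses the y-axis at the gridline y = 0; it meets the x-axis at x = 0 (among the integer gridlines).
Assembling these constraints gives the stated polynomial.

2*x^2*y^2 + 3*x*y^3 + 3*x*y^2 - 2*y^3 - 3*x^2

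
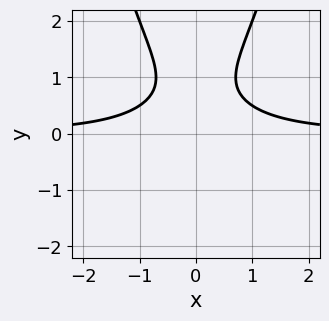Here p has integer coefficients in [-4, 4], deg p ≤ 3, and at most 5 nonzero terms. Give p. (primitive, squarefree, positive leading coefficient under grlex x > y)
2*x^2*y - 2*y^2 + 3*y - 2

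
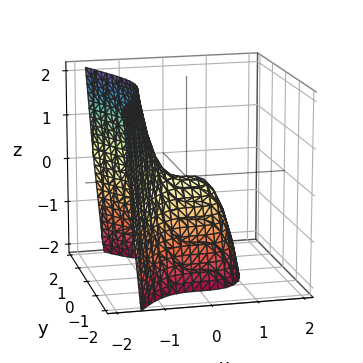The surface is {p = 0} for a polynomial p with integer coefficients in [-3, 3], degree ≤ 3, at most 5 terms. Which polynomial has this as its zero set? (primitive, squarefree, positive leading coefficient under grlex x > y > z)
3*x^3 + 3*y^2 + 2*z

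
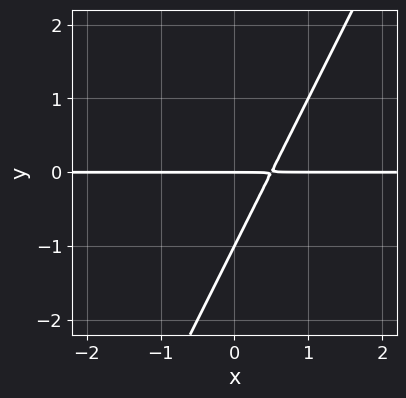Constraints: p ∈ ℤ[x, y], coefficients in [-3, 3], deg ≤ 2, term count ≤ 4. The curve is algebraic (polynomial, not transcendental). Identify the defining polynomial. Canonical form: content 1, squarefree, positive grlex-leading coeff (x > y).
2*x*y - y^2 - y

1. Degree: the shape is more complex than any degree-1 curve, so deg p = 2.
2. From the visible intercepts: among the integer gridlines, it crosses the y-axis at y ∈ {-1, 0}; every point of the x-axis in the box is on the curve.
3. Fitting integer coefficients to these (and the overall shape) gives p.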